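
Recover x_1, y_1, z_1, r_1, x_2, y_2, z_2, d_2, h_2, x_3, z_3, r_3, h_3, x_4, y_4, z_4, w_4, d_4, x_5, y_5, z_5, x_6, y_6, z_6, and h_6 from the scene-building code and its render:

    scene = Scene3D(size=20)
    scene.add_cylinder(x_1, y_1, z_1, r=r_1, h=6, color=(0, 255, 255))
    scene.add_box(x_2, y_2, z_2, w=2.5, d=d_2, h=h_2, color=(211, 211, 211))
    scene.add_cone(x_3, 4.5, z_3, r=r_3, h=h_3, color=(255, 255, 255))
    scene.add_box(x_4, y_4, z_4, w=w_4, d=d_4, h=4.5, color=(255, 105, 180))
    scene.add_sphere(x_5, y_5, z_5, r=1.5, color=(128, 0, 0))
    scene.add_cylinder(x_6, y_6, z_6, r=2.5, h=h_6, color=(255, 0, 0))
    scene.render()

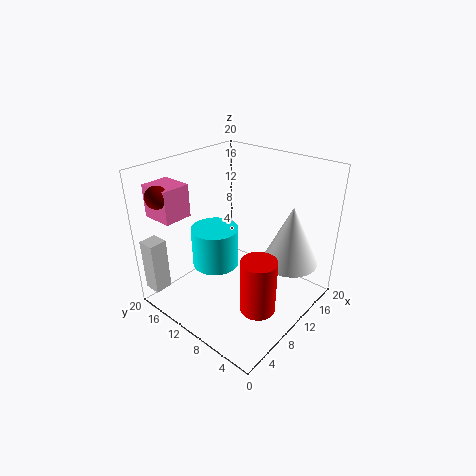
x_1 = 10
y_1 = 14.5
z_1 = 4
r_1 = 3.5
x_2 = 0.5
y_2 = 17
z_2 = 2.5
d_2 = 2.5
h_2 = 7.5
x_3 = 15
z_3 = 6
r_3 = 4
h_3 = 8.5
x_4 = 2.5
y_4 = 15.5
z_4 = 13
w_4 = 4
d_4 = 4.5
x_5 = 2.5
y_5 = 17
z_5 = 16.5
x_6 = 9
y_6 = 5.5
z_6 = 0.5
h_6 = 8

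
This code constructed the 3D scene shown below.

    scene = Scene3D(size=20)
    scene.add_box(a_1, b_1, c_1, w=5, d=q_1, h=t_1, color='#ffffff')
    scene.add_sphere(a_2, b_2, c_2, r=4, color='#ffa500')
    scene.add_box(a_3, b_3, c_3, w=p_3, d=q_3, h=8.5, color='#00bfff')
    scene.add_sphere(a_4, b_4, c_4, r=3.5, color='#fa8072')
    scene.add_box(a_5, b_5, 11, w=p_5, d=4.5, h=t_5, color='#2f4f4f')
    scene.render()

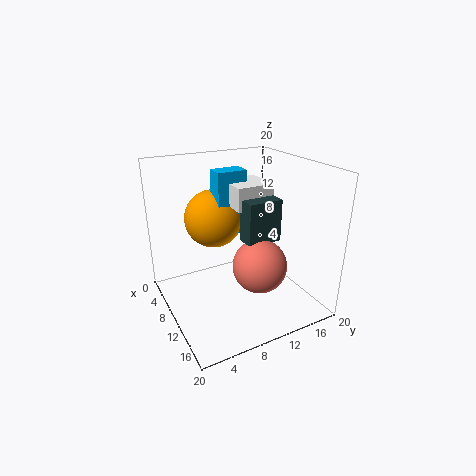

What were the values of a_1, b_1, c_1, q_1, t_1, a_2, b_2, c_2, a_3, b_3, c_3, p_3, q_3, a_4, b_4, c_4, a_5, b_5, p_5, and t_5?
a_1 = 8; b_1 = 8.5; c_1 = 15; q_1 = 5; t_1 = 3; a_2 = 7.5; b_2 = 7.5; c_2 = 12.5; a_3 = 8; b_3 = 7; c_3 = 11; p_3 = 2.5; q_3 = 4; a_4 = 15; b_4 = 10.5; c_4 = 8; a_5 = 12.5; b_5 = 9; p_5 = 2.5; t_5 = 5.5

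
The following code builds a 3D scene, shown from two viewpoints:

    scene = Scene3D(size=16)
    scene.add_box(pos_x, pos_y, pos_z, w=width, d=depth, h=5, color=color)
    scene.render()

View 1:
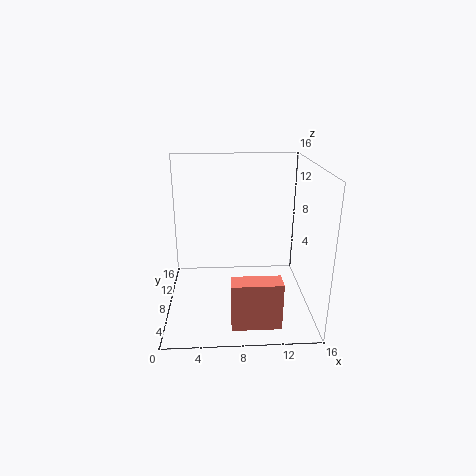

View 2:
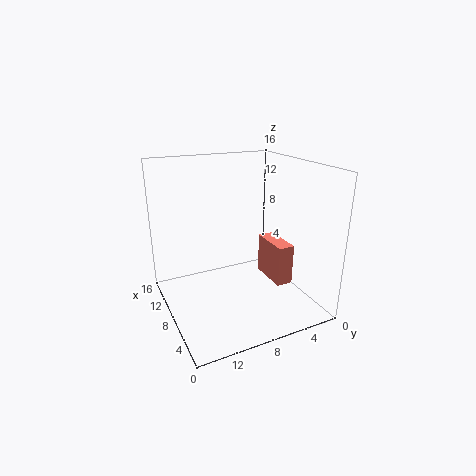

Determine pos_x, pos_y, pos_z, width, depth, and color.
pos_x = 7, pos_y = 1, pos_z = 1, width = 5, depth = 2, color = 'salmon'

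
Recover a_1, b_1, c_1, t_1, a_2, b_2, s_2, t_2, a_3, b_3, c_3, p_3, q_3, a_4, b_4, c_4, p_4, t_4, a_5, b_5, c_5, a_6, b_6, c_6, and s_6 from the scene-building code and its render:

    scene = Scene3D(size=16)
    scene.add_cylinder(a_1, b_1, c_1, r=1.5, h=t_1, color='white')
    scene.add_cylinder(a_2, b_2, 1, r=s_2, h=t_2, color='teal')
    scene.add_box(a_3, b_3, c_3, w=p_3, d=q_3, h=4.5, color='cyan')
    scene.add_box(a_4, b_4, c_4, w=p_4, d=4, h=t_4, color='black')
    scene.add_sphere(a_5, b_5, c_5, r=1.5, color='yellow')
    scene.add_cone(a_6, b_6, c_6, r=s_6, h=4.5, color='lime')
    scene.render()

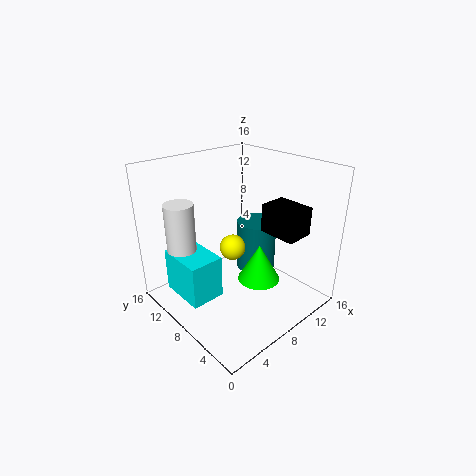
a_1 = 2; b_1 = 10; c_1 = 7; t_1 = 6; a_2 = 13.5; b_2 = 10.5; s_2 = 2.5; t_2 = 6.5; a_3 = 0.5; b_3 = 6; c_3 = 3.5; p_3 = 3.5; q_3 = 5; a_4 = 9; b_4 = 1.5; c_4 = 9.5; p_4 = 3; t_4 = 3; a_5 = 8.5; b_5 = 9.5; c_5 = 6; a_6 = 10.5; b_6 = 7; c_6 = 2; s_6 = 2.5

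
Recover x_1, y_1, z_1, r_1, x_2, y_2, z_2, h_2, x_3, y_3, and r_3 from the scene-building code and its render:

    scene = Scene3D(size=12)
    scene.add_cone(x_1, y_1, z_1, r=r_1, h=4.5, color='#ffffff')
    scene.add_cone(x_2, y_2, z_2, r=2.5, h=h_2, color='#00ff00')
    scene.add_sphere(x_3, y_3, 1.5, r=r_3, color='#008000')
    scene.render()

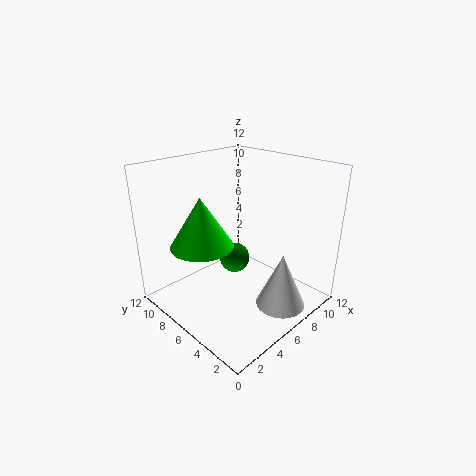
x_1 = 7
y_1 = 2
z_1 = 1
r_1 = 2
x_2 = 3
y_2 = 7
z_2 = 6
h_2 = 4
x_3 = 9
y_3 = 9.5
r_3 = 1.5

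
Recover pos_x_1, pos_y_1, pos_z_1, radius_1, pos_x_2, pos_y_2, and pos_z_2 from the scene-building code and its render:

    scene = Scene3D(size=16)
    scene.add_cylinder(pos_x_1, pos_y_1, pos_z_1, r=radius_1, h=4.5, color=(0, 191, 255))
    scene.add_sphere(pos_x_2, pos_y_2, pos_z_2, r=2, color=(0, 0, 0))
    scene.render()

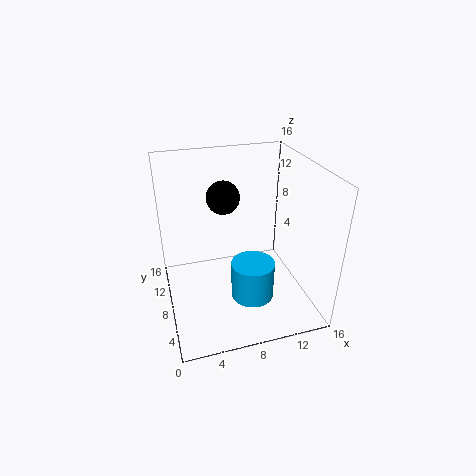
pos_x_1 = 9.5, pos_y_1 = 7, pos_z_1 = 0.5, radius_1 = 2.5, pos_x_2 = 7.5, pos_y_2 = 12.5, pos_z_2 = 11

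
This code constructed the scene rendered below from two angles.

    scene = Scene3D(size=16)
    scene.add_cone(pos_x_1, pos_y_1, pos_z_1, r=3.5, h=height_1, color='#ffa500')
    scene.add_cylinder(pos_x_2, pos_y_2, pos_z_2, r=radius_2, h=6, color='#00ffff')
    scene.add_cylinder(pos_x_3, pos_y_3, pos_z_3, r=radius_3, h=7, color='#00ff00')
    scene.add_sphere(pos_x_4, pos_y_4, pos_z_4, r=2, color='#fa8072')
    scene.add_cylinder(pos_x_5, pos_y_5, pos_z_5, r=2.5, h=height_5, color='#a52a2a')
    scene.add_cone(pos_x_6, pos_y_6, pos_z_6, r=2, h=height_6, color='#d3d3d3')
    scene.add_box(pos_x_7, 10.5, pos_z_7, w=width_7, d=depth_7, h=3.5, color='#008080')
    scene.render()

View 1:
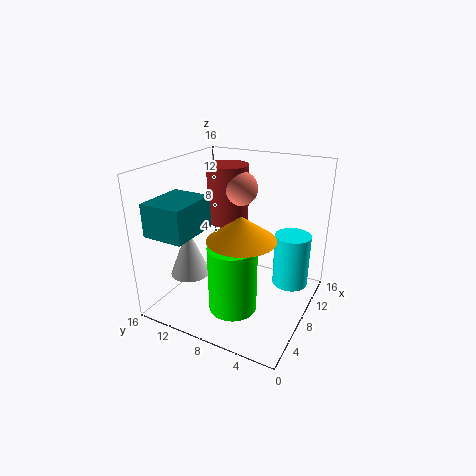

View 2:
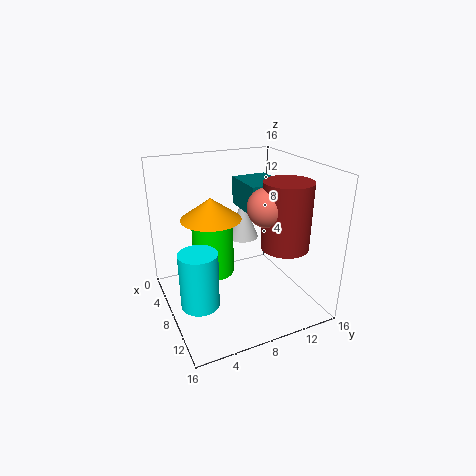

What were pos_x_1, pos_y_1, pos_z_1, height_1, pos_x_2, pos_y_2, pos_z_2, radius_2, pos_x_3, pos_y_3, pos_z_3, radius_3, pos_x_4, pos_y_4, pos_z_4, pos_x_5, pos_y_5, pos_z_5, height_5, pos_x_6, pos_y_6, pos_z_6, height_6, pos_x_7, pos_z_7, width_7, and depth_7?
pos_x_1 = 5
pos_y_1 = 6
pos_z_1 = 9.5
height_1 = 2.5
pos_x_2 = 10.5
pos_y_2 = 2.5
pos_z_2 = 2.5
radius_2 = 2
pos_x_3 = 4
pos_y_3 = 6.5
pos_z_3 = 2
radius_3 = 2.5
pos_x_4 = 11.5
pos_y_4 = 9.5
pos_z_4 = 12.5
pos_x_5 = 12
pos_y_5 = 11.5
pos_z_5 = 8
height_5 = 7
pos_x_6 = 3
pos_y_6 = 11
pos_z_6 = 5.5
height_6 = 5
pos_x_7 = 1
pos_z_7 = 9.5
width_7 = 5.5
depth_7 = 4.5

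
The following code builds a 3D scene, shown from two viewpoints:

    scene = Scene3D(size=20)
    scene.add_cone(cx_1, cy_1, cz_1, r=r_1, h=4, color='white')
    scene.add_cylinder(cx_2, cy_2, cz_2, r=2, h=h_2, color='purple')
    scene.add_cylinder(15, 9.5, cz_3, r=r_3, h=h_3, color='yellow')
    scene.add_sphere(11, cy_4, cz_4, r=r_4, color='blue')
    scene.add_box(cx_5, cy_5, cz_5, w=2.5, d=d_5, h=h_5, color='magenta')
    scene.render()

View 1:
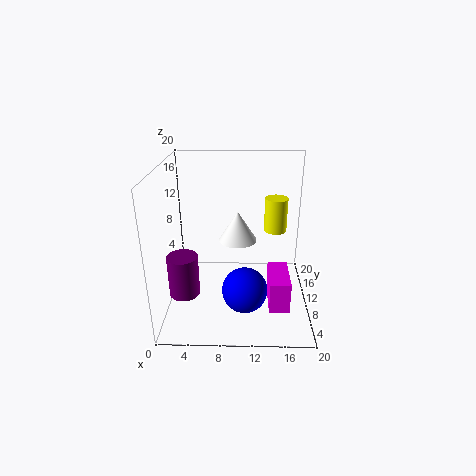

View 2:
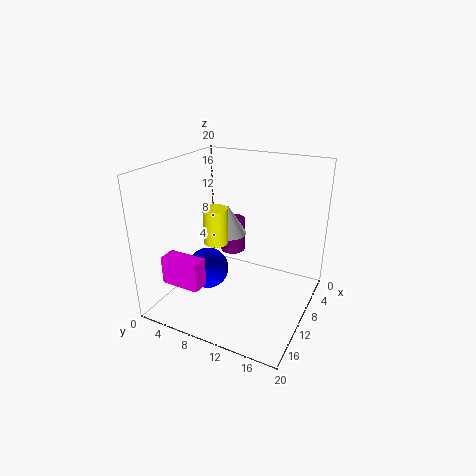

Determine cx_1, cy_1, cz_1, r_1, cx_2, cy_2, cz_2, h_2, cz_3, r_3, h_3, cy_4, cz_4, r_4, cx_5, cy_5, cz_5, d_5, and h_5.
cx_1 = 10, cy_1 = 8.5, cz_1 = 10.5, r_1 = 2.5, cx_2 = 3, cy_2 = 5.5, cz_2 = 4, h_2 = 5.5, cz_3 = 11.5, r_3 = 1.5, h_3 = 4.5, cy_4 = 5.5, cz_4 = 4.5, r_4 = 3, cx_5 = 14, cy_5 = 1.5, cz_5 = 4, d_5 = 5.5, h_5 = 4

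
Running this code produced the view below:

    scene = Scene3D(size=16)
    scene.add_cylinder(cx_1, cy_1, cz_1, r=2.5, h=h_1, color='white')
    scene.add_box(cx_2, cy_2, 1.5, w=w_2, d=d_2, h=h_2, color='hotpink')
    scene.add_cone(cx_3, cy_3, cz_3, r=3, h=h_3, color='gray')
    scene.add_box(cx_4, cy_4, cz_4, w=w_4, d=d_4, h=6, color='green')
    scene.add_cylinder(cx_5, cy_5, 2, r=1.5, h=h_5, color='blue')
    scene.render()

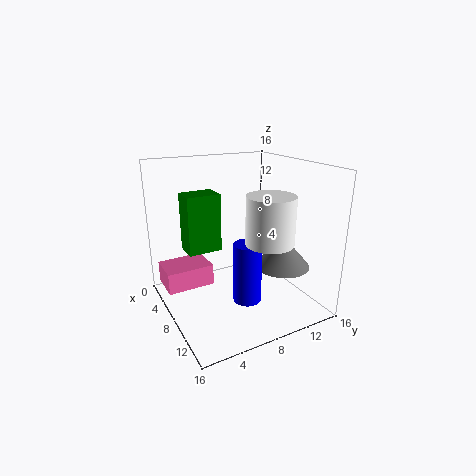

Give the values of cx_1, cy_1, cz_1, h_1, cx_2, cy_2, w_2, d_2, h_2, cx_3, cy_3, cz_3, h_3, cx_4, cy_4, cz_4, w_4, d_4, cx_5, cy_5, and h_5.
cx_1 = 12; cy_1 = 9.5; cz_1 = 8.5; h_1 = 5; cx_2 = 1.5; cy_2 = 0.5; w_2 = 4; d_2 = 5.5; h_2 = 2.5; cx_3 = 11; cy_3 = 12; cz_3 = 5; h_3 = 3.5; cx_4 = 6.5; cy_4 = 2; cz_4 = 7.5; w_4 = 2.5; d_4 = 3.5; cx_5 = 11; cy_5 = 7.5; h_5 = 6.5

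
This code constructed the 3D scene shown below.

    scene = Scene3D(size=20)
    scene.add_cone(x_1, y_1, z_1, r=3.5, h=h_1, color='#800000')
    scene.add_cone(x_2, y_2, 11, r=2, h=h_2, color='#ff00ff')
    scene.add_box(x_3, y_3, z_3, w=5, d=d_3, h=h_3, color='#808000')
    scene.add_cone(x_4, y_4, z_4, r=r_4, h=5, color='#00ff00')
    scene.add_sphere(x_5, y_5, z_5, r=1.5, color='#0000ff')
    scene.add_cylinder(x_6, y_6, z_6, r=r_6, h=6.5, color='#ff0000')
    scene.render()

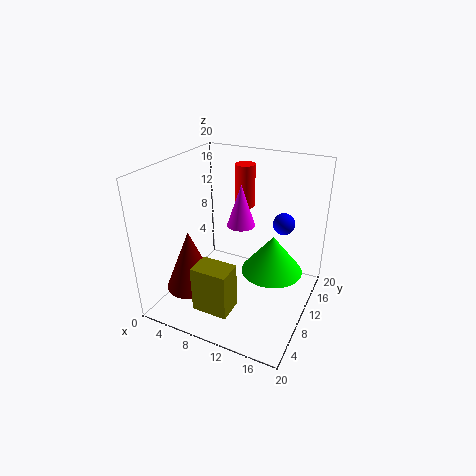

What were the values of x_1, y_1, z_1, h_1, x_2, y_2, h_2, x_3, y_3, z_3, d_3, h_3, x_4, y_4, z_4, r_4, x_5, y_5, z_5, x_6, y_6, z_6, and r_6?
x_1 = 4.5; y_1 = 6; z_1 = 3; h_1 = 8.5; x_2 = 9.5; y_2 = 12; h_2 = 6; x_3 = 6.5; y_3 = 3; z_3 = 1.5; d_3 = 3.5; h_3 = 6.5; x_4 = 15.5; y_4 = 9; z_4 = 7; r_4 = 4; x_5 = 15.5; y_5 = 13; z_5 = 12; x_6 = 8; y_6 = 16.5; z_6 = 12; r_6 = 1.5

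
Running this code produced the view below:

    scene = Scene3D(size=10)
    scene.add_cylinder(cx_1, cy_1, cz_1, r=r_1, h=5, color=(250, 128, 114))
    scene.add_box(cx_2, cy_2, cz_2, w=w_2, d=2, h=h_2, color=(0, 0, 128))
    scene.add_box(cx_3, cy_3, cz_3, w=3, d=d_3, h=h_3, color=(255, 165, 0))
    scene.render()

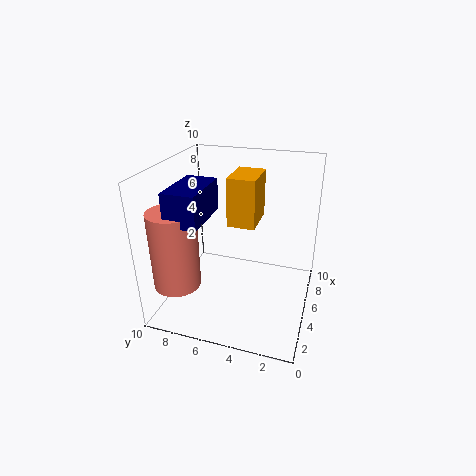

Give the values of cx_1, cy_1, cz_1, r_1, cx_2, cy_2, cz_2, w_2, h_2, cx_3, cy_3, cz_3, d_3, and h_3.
cx_1 = 1.5
cy_1 = 8
cz_1 = 3
r_1 = 1.5
cx_2 = 0.5
cy_2 = 6
cz_2 = 7.5
w_2 = 3.5
h_2 = 2
cx_3 = 5.5
cy_3 = 4
cz_3 = 5.5
d_3 = 2
h_3 = 3.5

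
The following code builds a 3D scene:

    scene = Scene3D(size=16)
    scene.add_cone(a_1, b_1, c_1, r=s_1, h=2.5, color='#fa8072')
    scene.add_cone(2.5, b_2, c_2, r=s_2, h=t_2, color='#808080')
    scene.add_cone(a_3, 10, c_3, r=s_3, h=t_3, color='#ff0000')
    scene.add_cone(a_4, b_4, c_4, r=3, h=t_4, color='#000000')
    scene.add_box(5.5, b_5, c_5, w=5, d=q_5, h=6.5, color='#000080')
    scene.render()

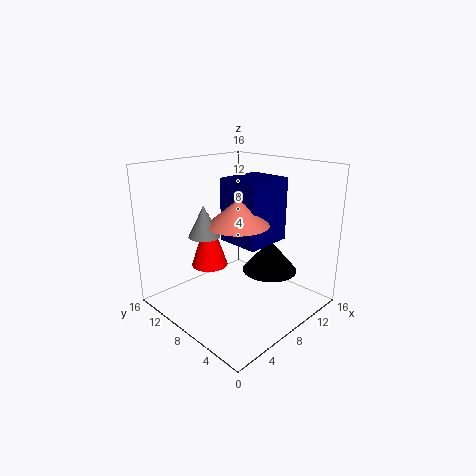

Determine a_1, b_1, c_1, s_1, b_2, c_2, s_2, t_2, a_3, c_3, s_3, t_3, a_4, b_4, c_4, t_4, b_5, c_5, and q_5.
a_1 = 5, b_1 = 5, c_1 = 11, s_1 = 3, b_2 = 7, c_2 = 10, s_2 = 1.5, t_2 = 3, a_3 = 5.5, c_3 = 5, s_3 = 2, t_3 = 6, a_4 = 10, b_4 = 5, c_4 = 4.5, t_4 = 3.5, b_5 = 3.5, c_5 = 8.5, q_5 = 4.5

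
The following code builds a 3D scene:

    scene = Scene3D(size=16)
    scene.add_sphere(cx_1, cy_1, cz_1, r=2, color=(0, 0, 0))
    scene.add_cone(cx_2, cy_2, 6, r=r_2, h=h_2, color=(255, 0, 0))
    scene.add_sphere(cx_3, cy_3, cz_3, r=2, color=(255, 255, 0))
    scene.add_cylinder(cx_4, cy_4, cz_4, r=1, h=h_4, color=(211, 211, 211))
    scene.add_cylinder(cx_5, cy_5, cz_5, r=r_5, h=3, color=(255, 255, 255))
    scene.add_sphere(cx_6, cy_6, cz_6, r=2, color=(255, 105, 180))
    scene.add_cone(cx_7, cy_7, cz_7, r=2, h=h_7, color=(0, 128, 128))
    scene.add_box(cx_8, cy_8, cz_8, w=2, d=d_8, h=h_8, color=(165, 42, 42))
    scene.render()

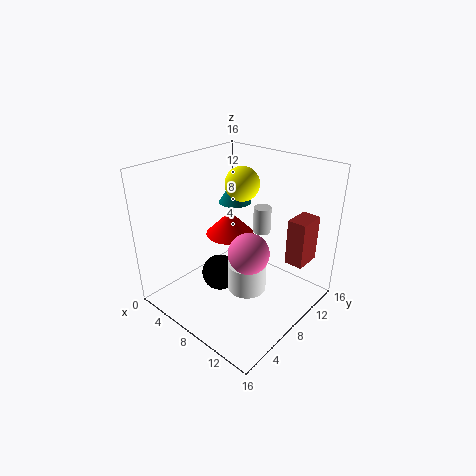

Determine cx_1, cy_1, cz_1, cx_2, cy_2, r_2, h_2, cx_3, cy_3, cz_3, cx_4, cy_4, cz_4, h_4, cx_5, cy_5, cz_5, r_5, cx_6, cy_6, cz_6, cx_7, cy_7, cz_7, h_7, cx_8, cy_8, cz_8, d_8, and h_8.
cx_1 = 7
cy_1 = 6
cz_1 = 4
cx_2 = 4
cy_2 = 11
r_2 = 3
h_2 = 3
cx_3 = 6
cy_3 = 11
cz_3 = 13
cx_4 = 9
cy_4 = 11
cz_4 = 8
h_4 = 3
cx_5 = 11
cy_5 = 6
cz_5 = 4
r_5 = 2
cx_6 = 12
cy_6 = 5
cz_6 = 9
cx_7 = 4
cy_7 = 12
cz_7 = 10
h_7 = 3
cx_8 = 13
cy_8 = 10
cz_8 = 6
d_8 = 3
h_8 = 5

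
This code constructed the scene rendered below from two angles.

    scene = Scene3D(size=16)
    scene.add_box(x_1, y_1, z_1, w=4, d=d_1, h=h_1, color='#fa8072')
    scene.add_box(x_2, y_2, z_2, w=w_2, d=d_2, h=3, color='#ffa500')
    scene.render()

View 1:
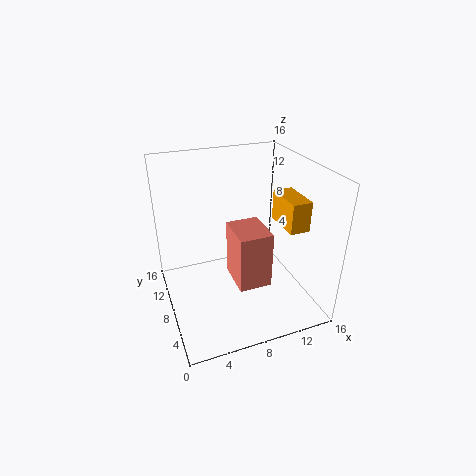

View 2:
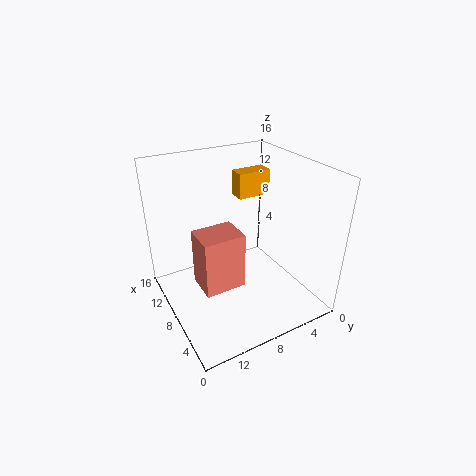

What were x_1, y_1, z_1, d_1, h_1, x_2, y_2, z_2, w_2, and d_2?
x_1 = 8
y_1 = 7
z_1 = 1
d_1 = 5
h_1 = 7
x_2 = 11
y_2 = 2
z_2 = 11
w_2 = 2
d_2 = 4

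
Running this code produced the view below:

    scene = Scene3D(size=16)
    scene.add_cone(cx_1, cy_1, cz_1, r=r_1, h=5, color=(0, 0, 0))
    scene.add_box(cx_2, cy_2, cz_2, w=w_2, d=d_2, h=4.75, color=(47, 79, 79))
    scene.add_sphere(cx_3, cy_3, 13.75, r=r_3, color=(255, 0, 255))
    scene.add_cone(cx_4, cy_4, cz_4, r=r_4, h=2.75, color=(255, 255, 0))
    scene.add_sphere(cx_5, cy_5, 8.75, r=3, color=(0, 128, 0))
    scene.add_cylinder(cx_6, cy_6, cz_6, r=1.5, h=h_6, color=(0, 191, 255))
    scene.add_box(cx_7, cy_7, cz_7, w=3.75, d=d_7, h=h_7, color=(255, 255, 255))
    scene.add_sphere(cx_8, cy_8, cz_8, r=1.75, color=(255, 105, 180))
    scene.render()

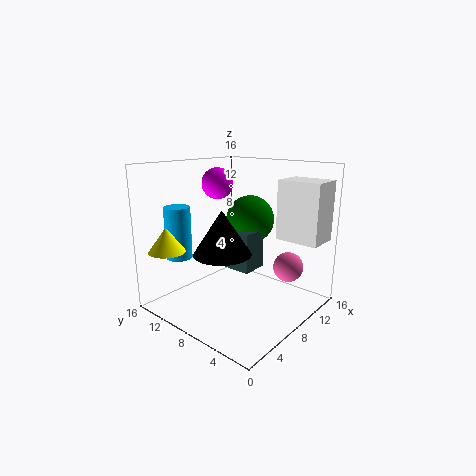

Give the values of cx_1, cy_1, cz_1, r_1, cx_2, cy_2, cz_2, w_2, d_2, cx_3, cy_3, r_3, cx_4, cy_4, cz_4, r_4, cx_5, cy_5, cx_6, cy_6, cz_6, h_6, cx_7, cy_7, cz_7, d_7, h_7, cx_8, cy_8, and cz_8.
cx_1 = 6.5, cy_1 = 9, cz_1 = 6.25, r_1 = 3.25, cx_2 = 9.25, cy_2 = 7.75, cz_2 = 3.25, w_2 = 3.25, d_2 = 5.25, cx_3 = 8, cy_3 = 11, r_3 = 1.75, cx_4 = 2.25, cy_4 = 13.25, cz_4 = 6.75, r_4 = 2, cx_5 = 13, cy_5 = 10.25, cx_6 = 4.5, cy_6 = 14, cz_6 = 5.25, h_6 = 6, cx_7 = 11.75, cy_7 = 0.5, cz_7 = 7.5, d_7 = 5, h_7 = 6.75, cx_8 = 12.75, cy_8 = 4.25, cz_8 = 4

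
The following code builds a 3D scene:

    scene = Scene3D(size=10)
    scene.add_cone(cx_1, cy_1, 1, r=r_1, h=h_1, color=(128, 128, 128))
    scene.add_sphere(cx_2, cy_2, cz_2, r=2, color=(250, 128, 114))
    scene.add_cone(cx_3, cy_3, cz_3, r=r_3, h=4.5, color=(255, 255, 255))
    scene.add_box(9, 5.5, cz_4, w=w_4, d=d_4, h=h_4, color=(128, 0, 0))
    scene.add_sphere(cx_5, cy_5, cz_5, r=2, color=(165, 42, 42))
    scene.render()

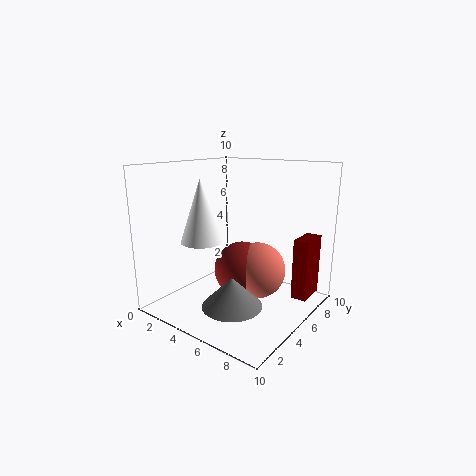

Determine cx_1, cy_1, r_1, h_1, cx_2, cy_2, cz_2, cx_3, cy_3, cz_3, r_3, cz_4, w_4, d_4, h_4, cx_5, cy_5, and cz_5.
cx_1 = 6
cy_1 = 3
r_1 = 2
h_1 = 2
cx_2 = 6
cy_2 = 6
cz_2 = 2.5
cx_3 = 2.5
cy_3 = 4
cz_3 = 4.5
r_3 = 1.5
cz_4 = 1.5
w_4 = 1
d_4 = 2
h_4 = 4
cx_5 = 5
cy_5 = 5.5
cz_5 = 2.5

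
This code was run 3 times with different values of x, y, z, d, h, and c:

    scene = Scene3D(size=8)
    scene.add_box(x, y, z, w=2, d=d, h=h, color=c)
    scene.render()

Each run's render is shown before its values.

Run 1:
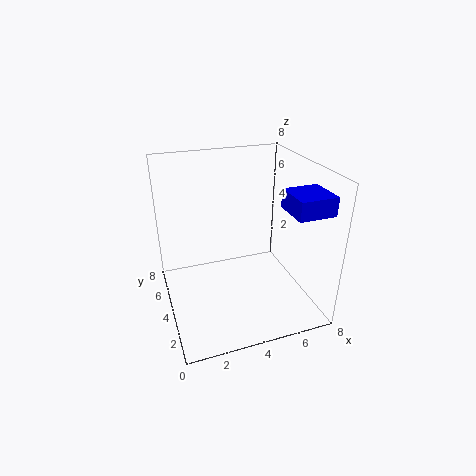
x = 6; y = 1; z = 6; d = 2; h = 1; c = 'blue'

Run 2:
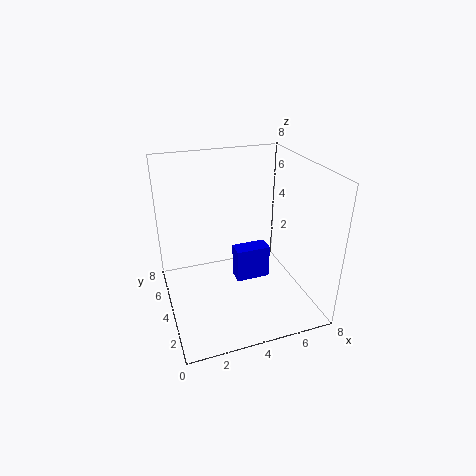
x = 4; y = 4; z = 1; d = 1; h = 2; c = 'blue'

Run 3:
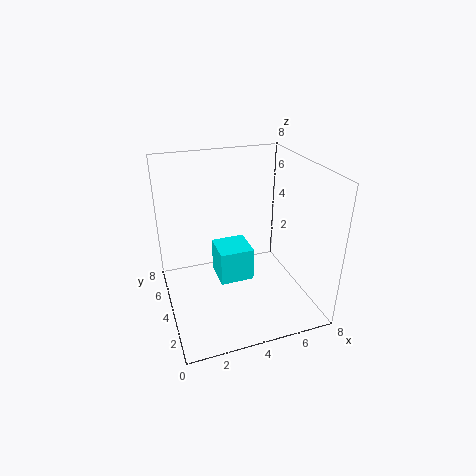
x = 3; y = 4; z = 1; d = 2; h = 2; c = 'cyan'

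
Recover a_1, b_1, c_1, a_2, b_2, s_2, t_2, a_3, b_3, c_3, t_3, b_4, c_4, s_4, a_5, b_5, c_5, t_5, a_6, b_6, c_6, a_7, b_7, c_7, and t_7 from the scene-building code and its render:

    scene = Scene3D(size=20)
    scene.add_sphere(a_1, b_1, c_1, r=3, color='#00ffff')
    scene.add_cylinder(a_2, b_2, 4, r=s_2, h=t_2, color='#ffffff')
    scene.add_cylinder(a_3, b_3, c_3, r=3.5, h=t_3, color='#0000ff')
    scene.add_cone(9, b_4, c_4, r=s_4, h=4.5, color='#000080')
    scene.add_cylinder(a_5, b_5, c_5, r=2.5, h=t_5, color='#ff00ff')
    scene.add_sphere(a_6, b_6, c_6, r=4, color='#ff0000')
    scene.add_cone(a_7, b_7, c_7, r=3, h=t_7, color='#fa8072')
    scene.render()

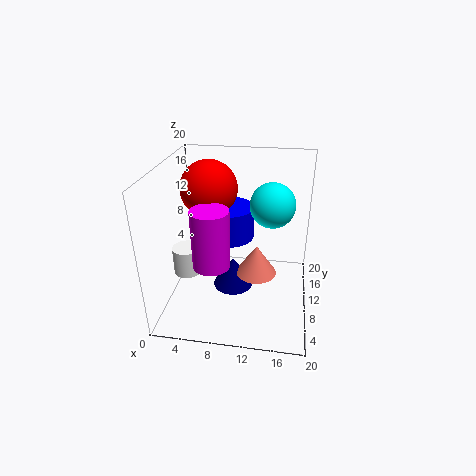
a_1 = 14.5
b_1 = 10.5
c_1 = 15
a_2 = 2.5
b_2 = 9.5
s_2 = 2
t_2 = 4
a_3 = 8.5
b_3 = 11.5
c_3 = 9.5
t_3 = 4.5
b_4 = 11.5
c_4 = 1
s_4 = 3
a_5 = 7
b_5 = 6.5
c_5 = 7.5
t_5 = 8
a_6 = 5.5
b_6 = 12.5
c_6 = 16
a_7 = 12.5
b_7 = 11.5
c_7 = 3.5
t_7 = 4.5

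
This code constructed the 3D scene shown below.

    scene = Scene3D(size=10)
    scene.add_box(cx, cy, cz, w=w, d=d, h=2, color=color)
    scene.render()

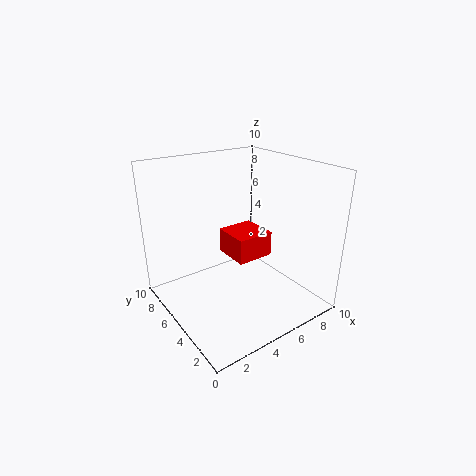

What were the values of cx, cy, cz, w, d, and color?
cx = 6
cy = 6
cz = 2
w = 3
d = 3
color = 'red'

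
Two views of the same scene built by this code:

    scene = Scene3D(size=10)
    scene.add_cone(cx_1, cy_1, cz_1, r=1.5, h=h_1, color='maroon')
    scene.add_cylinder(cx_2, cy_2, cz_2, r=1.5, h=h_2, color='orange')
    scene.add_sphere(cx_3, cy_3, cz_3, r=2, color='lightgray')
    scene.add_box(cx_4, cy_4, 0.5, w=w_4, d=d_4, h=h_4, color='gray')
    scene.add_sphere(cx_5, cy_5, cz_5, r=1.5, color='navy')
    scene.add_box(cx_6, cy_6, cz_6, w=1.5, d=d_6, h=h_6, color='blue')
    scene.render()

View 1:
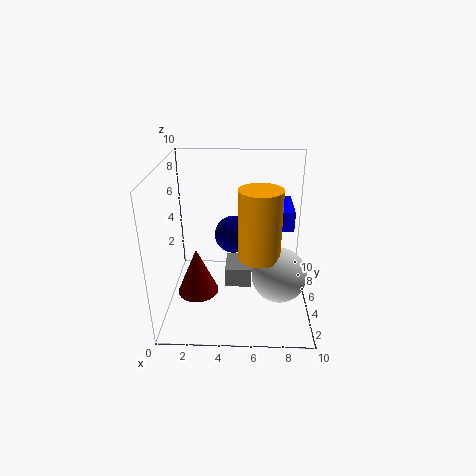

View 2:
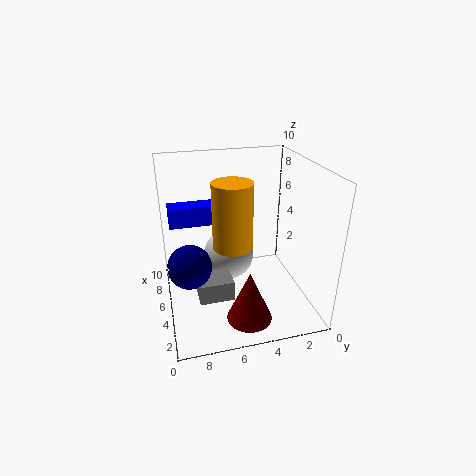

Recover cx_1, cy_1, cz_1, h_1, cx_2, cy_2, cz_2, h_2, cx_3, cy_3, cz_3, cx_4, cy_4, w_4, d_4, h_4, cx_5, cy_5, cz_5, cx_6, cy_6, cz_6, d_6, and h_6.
cx_1 = 2; cy_1 = 5; cz_1 = 0.5; h_1 = 3.5; cx_2 = 6.5; cy_2 = 5; cz_2 = 3.5; h_2 = 5; cx_3 = 8; cy_3 = 5; cz_3 = 2; cx_4 = 4; cy_4 = 5.5; w_4 = 2; d_4 = 2.5; h_4 = 1.5; cx_5 = 4.5; cy_5 = 8.5; cz_5 = 3.5; cx_6 = 7.5; cy_6 = 6; cz_6 = 5; d_6 = 3.5; h_6 = 1.5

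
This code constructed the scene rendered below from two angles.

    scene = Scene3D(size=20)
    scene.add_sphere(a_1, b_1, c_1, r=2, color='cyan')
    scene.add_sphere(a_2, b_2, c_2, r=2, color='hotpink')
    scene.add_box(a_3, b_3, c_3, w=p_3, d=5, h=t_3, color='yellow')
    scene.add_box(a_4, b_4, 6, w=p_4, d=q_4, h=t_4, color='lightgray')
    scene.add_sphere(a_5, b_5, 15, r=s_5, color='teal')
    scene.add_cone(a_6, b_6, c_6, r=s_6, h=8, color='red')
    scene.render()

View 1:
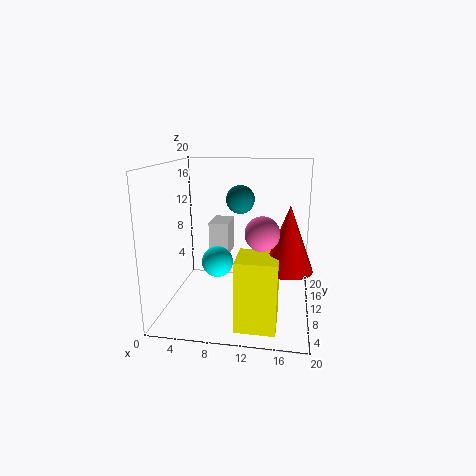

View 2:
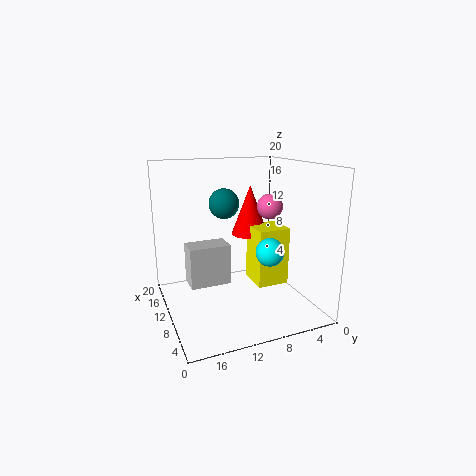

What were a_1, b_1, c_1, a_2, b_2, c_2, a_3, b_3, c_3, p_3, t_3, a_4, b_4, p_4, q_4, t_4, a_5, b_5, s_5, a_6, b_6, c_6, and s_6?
a_1 = 8; b_1 = 6; c_1 = 8; a_2 = 14; b_2 = 3; c_2 = 13; a_3 = 11; b_3 = 1; c_3 = 1; p_3 = 5; t_3 = 9; a_4 = 5; b_4 = 13; p_4 = 3; q_4 = 5; t_4 = 5; a_5 = 10; b_5 = 12; s_5 = 2; a_6 = 17; b_6 = 5; c_6 = 8; s_6 = 3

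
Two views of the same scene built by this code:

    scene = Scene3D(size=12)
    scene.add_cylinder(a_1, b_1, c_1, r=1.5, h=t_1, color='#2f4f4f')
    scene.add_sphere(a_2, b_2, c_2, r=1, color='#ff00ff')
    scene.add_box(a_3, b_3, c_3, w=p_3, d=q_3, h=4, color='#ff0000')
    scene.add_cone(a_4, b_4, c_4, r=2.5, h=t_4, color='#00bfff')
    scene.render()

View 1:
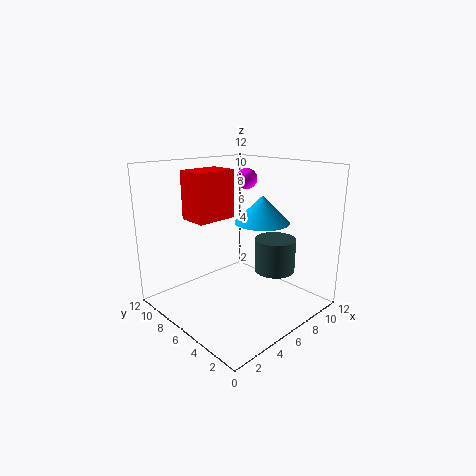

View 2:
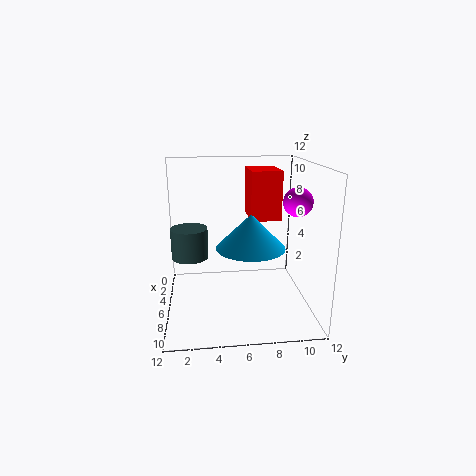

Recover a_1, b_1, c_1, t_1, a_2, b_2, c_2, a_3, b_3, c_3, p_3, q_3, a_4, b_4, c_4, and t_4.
a_1 = 6; b_1 = 2; c_1 = 4.5; t_1 = 2.5; a_2 = 10.5; b_2 = 9.5; c_2 = 10; a_3 = 3; b_3 = 7; c_3 = 7.5; p_3 = 3.5; q_3 = 2.5; a_4 = 9.5; b_4 = 6.5; c_4 = 6.5; t_4 = 2.5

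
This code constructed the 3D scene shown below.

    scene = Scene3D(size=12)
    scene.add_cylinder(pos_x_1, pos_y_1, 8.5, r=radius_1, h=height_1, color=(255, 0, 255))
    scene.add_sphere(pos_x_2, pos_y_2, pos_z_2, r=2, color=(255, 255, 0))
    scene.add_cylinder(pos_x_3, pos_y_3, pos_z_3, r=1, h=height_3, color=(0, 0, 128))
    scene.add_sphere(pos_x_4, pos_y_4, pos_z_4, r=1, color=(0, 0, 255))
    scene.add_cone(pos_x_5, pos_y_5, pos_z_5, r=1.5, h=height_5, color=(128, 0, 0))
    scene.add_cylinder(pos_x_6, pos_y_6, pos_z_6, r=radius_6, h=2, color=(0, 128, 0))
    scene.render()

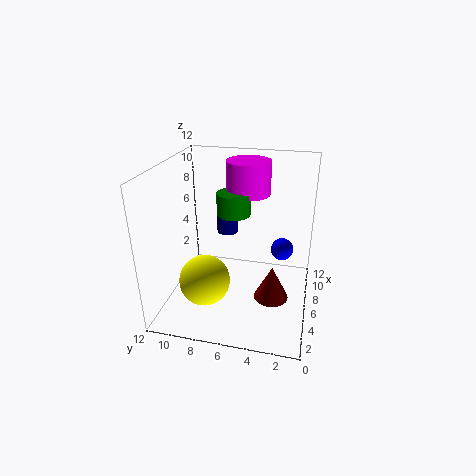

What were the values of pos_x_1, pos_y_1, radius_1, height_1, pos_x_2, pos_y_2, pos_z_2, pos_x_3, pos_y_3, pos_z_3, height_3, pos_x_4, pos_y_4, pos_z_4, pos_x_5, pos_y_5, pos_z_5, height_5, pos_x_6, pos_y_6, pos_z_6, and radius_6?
pos_x_1 = 10
pos_y_1 = 6
radius_1 = 2
height_1 = 3
pos_x_2 = 3
pos_y_2 = 8
pos_z_2 = 3.5
pos_x_3 = 10
pos_y_3 = 8
pos_z_3 = 4.5
height_3 = 2.5
pos_x_4 = 8.5
pos_y_4 = 2.5
pos_z_4 = 4
pos_x_5 = 6
pos_y_5 = 3
pos_z_5 = 0.5
height_5 = 3
pos_x_6 = 8.5
pos_y_6 = 7
pos_z_6 = 7
radius_6 = 1.5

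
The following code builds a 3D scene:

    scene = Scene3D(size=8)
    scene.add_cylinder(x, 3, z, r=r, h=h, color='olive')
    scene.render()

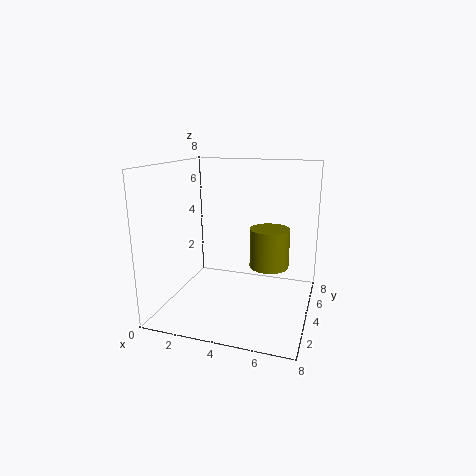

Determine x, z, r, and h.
x = 6; z = 3; r = 1; h = 2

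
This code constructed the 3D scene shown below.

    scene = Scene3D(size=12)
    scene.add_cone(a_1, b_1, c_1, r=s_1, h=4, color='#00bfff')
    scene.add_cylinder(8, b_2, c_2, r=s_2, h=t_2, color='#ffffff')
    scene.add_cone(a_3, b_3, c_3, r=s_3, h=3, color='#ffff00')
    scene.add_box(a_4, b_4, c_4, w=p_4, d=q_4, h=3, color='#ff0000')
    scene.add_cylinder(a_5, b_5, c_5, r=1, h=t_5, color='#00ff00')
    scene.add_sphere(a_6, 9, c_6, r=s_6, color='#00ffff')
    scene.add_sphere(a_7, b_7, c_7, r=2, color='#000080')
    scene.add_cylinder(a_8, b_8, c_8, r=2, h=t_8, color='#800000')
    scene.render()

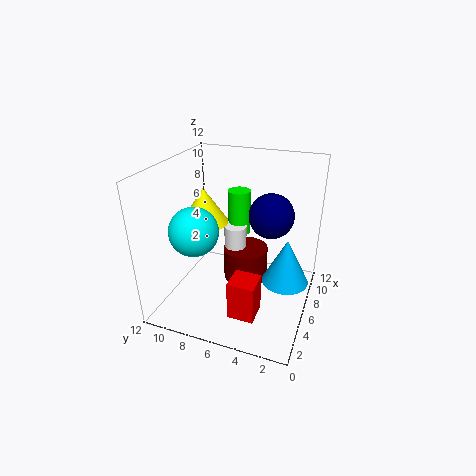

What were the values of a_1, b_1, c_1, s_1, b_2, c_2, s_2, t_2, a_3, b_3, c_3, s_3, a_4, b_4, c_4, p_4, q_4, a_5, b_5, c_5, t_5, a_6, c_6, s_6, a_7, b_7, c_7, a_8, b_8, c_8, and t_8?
a_1 = 7, b_1 = 2, c_1 = 2, s_1 = 2, b_2 = 7, c_2 = 2, s_2 = 1, t_2 = 4, a_3 = 6, b_3 = 9, c_3 = 7, s_3 = 2, a_4 = 1, b_4 = 3, c_4 = 2, p_4 = 2, q_4 = 2, a_5 = 9, b_5 = 7, c_5 = 5, t_5 = 4, a_6 = 4, c_6 = 7, s_6 = 2, a_7 = 9, b_7 = 4, c_7 = 7, a_8 = 8, b_8 = 6, c_8 = 1, t_8 = 3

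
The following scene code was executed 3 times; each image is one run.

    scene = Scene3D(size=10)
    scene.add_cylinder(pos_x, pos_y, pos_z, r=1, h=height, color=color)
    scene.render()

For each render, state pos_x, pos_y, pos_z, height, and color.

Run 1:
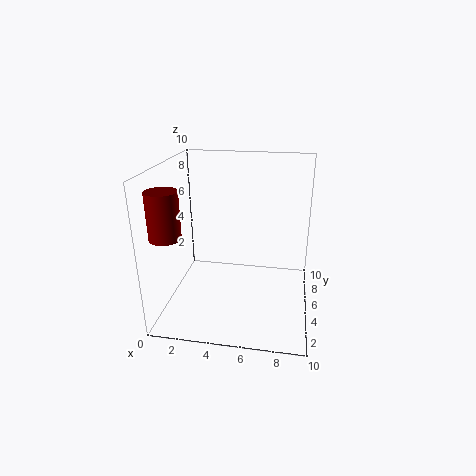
pos_x = 1, pos_y = 2, pos_z = 6, height = 3, color = 'maroon'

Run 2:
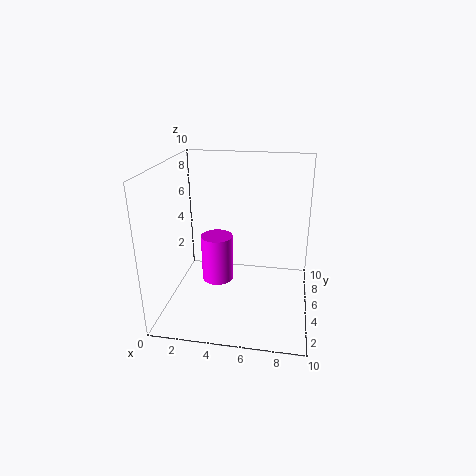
pos_x = 4, pos_y = 3, pos_z = 3, height = 3, color = 'magenta'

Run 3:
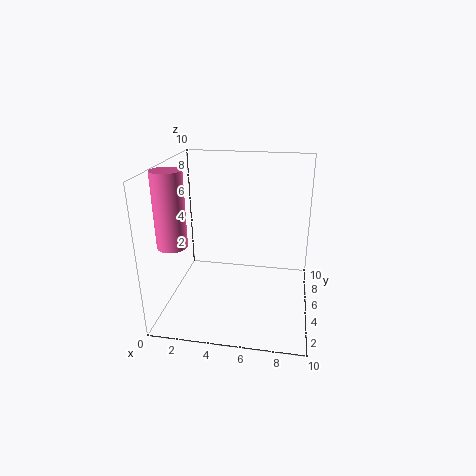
pos_x = 1, pos_y = 3, pos_z = 5, height = 5, color = 'hotpink'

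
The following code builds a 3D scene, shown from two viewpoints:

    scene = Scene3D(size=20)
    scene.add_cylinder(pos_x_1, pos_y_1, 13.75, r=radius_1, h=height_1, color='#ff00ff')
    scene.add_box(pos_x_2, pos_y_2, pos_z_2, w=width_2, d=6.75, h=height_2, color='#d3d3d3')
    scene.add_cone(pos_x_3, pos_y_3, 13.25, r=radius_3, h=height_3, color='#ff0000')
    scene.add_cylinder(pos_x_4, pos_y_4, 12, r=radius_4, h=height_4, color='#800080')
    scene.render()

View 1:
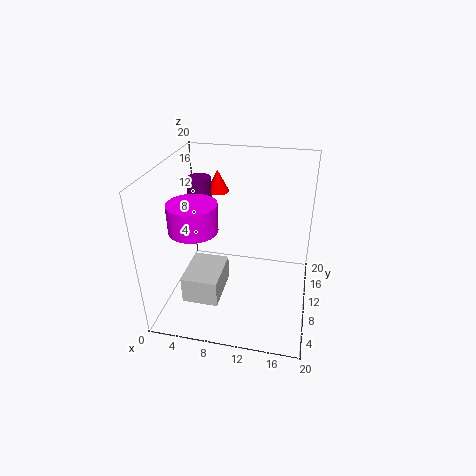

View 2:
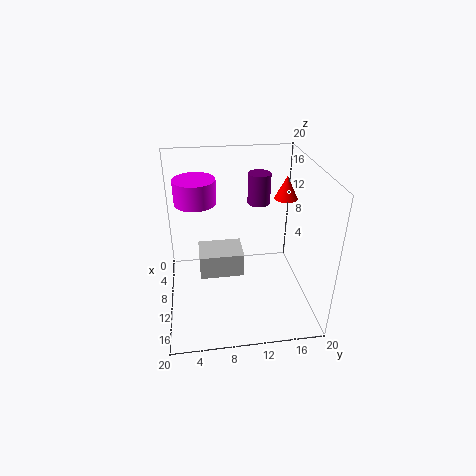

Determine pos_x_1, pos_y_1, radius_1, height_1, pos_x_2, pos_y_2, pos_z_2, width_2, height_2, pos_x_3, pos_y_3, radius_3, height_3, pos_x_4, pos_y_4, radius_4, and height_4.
pos_x_1 = 5.75; pos_y_1 = 4.5; radius_1 = 3; height_1 = 3.5; pos_x_2 = 3.25; pos_y_2 = 4.5; pos_z_2 = 2; width_2 = 5; height_2 = 3.75; pos_x_3 = 5; pos_y_3 = 18; radius_3 = 1.75; height_3 = 3.5; pos_x_4 = 3.25; pos_y_4 = 14.25; radius_4 = 1.75; height_4 = 4.75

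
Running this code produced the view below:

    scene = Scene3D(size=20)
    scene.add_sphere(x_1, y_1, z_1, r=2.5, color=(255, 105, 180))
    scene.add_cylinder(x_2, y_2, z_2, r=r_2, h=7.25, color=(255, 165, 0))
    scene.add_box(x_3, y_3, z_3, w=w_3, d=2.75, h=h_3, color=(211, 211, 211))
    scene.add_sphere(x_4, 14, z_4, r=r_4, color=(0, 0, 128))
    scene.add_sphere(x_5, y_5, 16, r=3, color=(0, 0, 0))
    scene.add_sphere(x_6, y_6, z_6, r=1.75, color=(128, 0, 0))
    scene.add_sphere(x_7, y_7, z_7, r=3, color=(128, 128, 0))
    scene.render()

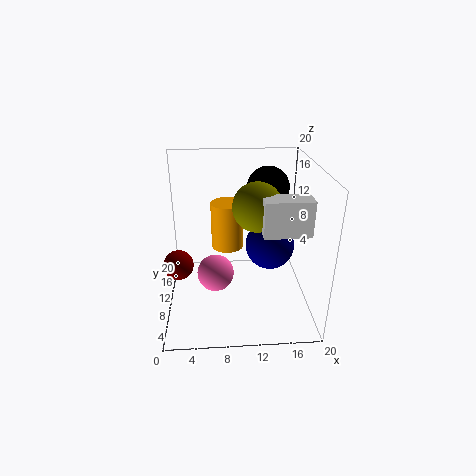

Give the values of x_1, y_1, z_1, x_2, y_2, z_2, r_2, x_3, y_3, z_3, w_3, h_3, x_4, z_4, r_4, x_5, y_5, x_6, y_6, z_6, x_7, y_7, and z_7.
x_1 = 6.75, y_1 = 8, z_1 = 5.75, x_2 = 8.75, y_2 = 15.75, z_2 = 5.75, r_2 = 2.5, x_3 = 12.25, y_3 = 1.75, z_3 = 14, w_3 = 5.5, h_3 = 4.25, x_4 = 15.25, z_4 = 6.5, r_4 = 3.75, x_5 = 14.5, y_5 = 13.5, x_6 = 2.5, y_6 = 3.25, z_6 = 10.25, x_7 = 12, y_7 = 5.75, z_7 = 16.25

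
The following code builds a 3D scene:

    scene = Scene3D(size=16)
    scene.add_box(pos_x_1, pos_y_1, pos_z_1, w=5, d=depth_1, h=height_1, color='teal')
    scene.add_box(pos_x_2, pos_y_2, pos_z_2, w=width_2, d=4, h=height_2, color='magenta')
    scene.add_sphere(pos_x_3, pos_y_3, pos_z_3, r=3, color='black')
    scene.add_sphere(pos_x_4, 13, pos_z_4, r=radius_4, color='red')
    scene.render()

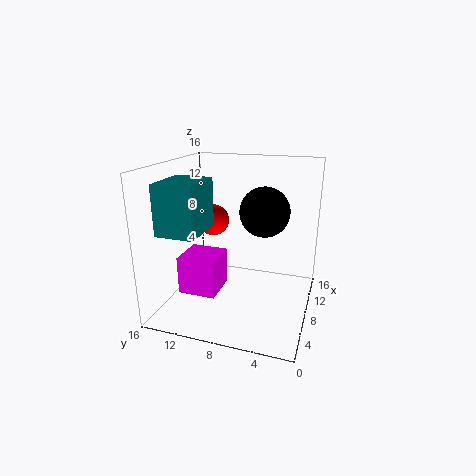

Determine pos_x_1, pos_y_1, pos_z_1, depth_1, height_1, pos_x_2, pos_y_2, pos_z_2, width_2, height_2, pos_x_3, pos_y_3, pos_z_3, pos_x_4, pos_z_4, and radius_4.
pos_x_1 = 1, pos_y_1 = 10, pos_z_1 = 10, depth_1 = 4, height_1 = 5, pos_x_2 = 3, pos_y_2 = 9, pos_z_2 = 3, width_2 = 4, height_2 = 4, pos_x_3 = 12, pos_y_3 = 6, pos_z_3 = 10, pos_x_4 = 13, pos_z_4 = 8, radius_4 = 2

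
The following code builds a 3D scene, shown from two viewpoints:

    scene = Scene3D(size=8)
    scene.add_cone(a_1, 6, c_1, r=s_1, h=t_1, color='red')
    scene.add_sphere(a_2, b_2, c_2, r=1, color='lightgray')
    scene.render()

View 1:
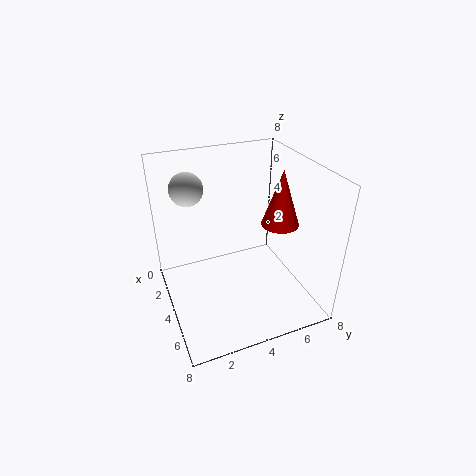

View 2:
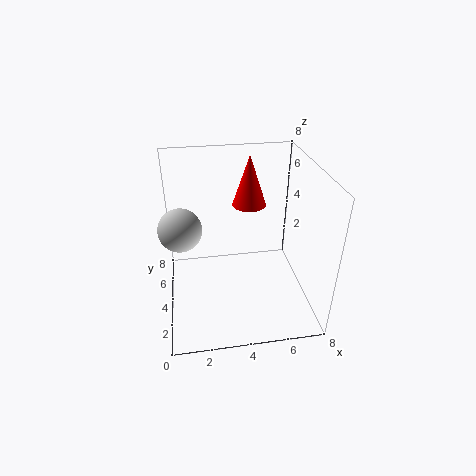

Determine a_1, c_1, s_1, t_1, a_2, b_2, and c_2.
a_1 = 5, c_1 = 5, s_1 = 1, t_1 = 3, a_2 = 1, b_2 = 2, c_2 = 6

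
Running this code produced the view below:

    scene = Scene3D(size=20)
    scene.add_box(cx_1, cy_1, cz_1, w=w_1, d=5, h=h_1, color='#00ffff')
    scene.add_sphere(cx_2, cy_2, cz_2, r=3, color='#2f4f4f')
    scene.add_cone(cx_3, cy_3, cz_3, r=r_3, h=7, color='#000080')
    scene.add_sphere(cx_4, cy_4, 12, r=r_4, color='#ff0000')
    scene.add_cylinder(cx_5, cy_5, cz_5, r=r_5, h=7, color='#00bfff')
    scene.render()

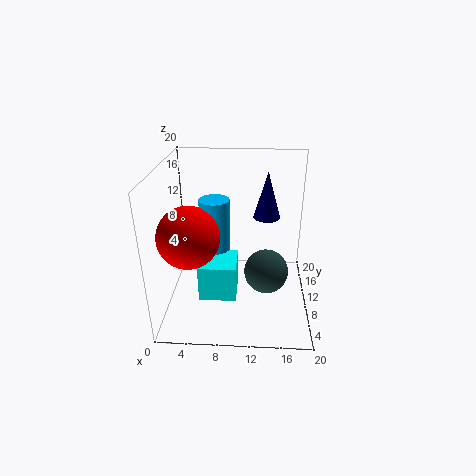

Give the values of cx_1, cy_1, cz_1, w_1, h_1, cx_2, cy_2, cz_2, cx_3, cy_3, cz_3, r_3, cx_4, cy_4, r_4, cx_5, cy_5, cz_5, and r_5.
cx_1 = 5, cy_1 = 5, cz_1 = 3, w_1 = 5, h_1 = 5, cx_2 = 14, cy_2 = 8, cz_2 = 6, cx_3 = 14, cy_3 = 15, cz_3 = 11, r_3 = 2, cx_4 = 4, cy_4 = 6, r_4 = 4, cx_5 = 7, cy_5 = 9, cz_5 = 9, r_5 = 2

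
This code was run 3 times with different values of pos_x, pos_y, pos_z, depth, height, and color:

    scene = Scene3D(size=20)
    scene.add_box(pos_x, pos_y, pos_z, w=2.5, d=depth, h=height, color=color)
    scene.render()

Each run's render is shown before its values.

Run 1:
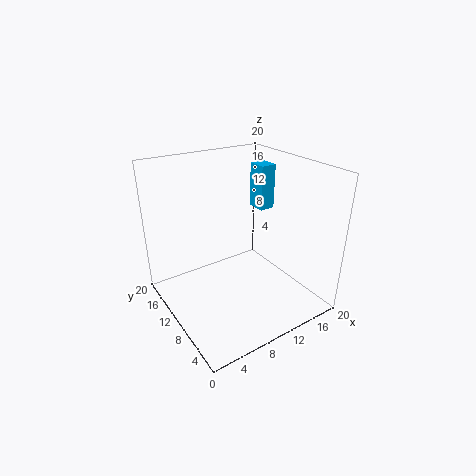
pos_x = 17
pos_y = 14
pos_z = 11
depth = 3
height = 7
color = 'deepskyblue'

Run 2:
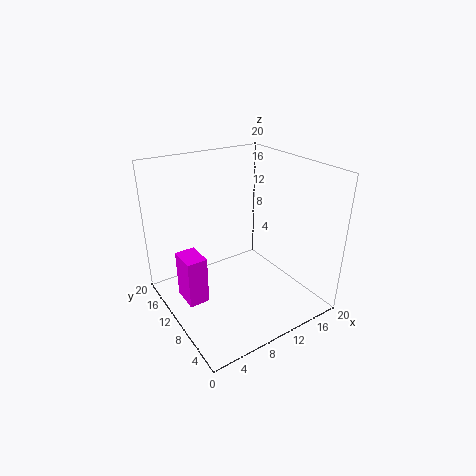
pos_x = 0.5
pos_y = 6
pos_z = 5
depth = 3.5
height = 6
color = 'magenta'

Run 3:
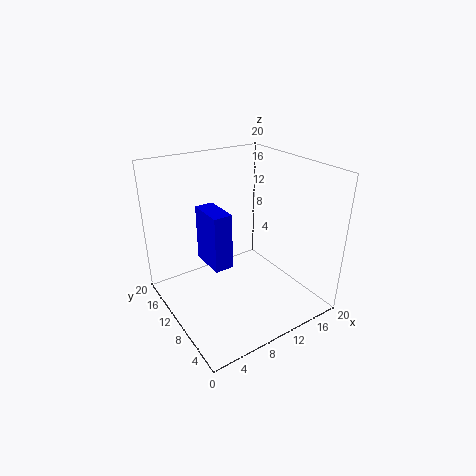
pos_x = 5
pos_y = 7.5
pos_z = 7.5
depth = 5
height = 7.5
color = 'blue'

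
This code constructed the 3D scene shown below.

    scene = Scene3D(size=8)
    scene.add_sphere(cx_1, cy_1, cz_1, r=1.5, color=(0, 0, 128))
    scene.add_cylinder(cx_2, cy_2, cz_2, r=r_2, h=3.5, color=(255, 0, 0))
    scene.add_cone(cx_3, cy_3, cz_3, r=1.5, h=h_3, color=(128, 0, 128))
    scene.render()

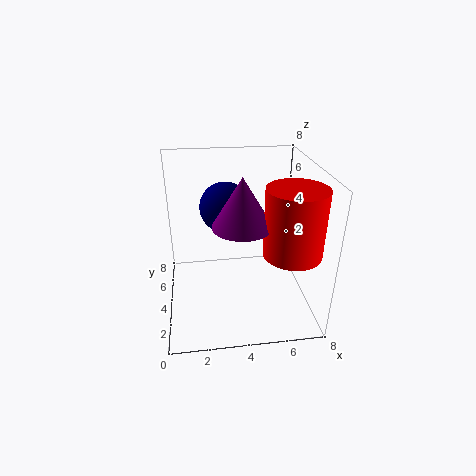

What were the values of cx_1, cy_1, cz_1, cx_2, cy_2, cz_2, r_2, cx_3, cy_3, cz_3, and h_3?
cx_1 = 3.5; cy_1 = 6; cz_1 = 5; cx_2 = 6.5; cy_2 = 2; cz_2 = 4; r_2 = 1.5; cx_3 = 4; cy_3 = 2.5; cz_3 = 5.5; h_3 = 2.5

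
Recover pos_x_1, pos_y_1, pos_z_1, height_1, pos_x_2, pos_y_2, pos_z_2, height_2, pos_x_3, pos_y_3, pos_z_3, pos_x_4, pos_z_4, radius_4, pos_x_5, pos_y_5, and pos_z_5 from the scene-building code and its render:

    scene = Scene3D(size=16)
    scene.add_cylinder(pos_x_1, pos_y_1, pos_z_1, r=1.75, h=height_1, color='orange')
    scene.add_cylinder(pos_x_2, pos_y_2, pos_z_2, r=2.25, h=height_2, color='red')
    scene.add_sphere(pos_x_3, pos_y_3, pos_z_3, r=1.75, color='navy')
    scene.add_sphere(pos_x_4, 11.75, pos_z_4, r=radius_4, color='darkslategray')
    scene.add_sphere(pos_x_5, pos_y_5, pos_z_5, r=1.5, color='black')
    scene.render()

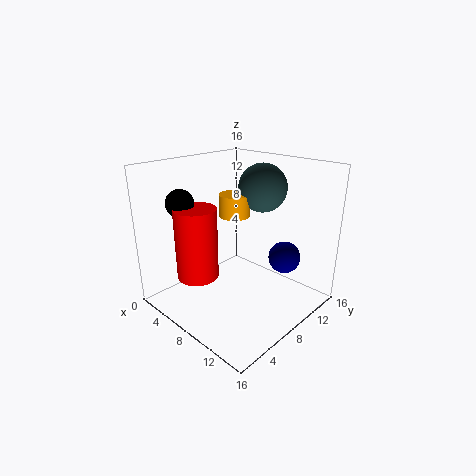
pos_x_1 = 6.5
pos_y_1 = 9
pos_z_1 = 10
height_1 = 2.5
pos_x_2 = 6
pos_y_2 = 3.75
pos_z_2 = 4.25
height_2 = 7.75
pos_x_3 = 12.25
pos_y_3 = 11
pos_z_3 = 6
pos_x_4 = 8.25
pos_z_4 = 13
radius_4 = 2.75
pos_x_5 = 4.25
pos_y_5 = 3.25
pos_z_5 = 12.25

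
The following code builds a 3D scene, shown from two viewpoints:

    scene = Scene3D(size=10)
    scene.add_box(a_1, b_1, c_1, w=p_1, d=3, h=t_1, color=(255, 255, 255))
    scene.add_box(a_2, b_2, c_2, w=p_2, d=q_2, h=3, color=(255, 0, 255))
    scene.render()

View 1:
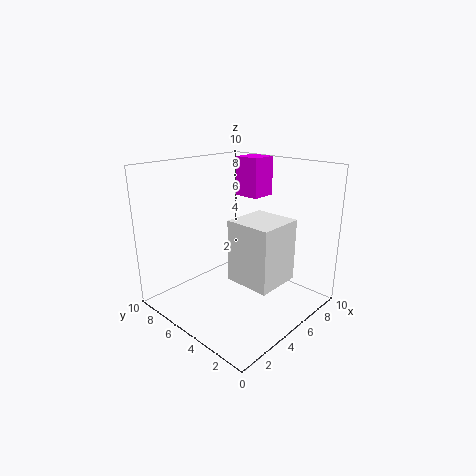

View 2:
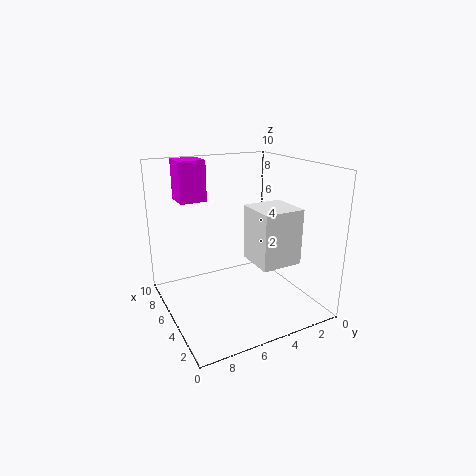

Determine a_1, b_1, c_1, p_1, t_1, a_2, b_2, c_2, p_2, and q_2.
a_1 = 3, b_1 = 1, c_1 = 3, p_1 = 3, t_1 = 4, a_2 = 8, b_2 = 6, c_2 = 7, p_2 = 2, q_2 = 2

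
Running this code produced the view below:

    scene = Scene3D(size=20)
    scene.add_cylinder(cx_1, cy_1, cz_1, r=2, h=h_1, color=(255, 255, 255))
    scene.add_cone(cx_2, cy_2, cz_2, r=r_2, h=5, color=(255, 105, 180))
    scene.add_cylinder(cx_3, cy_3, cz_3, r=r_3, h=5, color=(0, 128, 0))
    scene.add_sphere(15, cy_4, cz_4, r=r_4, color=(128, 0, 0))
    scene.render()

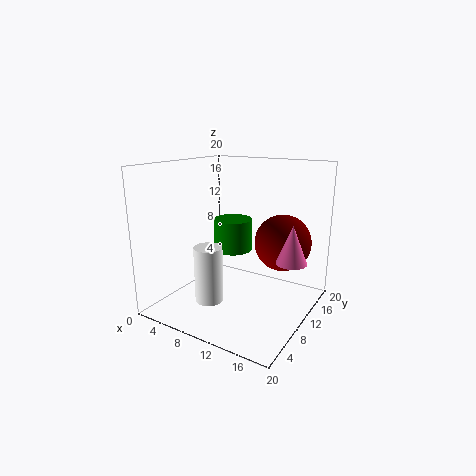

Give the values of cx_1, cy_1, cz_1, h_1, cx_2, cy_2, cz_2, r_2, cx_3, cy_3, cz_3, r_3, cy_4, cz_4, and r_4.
cx_1 = 7; cy_1 = 7; cz_1 = 1; h_1 = 8; cx_2 = 18; cy_2 = 10; cz_2 = 8; r_2 = 2; cx_3 = 6; cy_3 = 15; cz_3 = 6; r_3 = 3; cy_4 = 14; cz_4 = 9; r_4 = 4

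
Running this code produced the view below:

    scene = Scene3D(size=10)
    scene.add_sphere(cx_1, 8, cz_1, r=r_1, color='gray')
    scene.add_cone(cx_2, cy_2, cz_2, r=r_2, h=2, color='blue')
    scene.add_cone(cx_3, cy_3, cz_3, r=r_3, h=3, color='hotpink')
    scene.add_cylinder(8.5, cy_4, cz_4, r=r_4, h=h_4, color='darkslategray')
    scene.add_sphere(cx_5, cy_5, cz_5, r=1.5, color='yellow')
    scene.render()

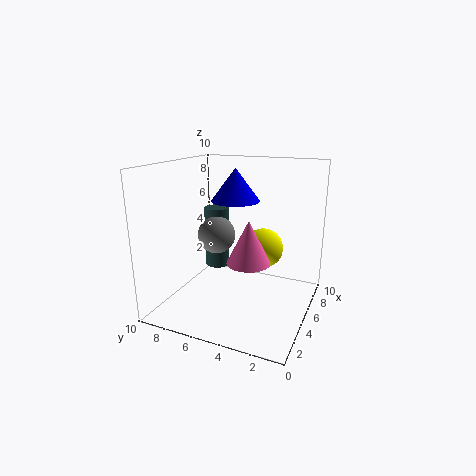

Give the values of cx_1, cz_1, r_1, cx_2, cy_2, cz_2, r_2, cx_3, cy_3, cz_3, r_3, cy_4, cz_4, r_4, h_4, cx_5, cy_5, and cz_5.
cx_1 = 7.5, cz_1 = 4, r_1 = 1.5, cx_2 = 3.5, cy_2 = 4.5, cz_2 = 8, r_2 = 1.5, cx_3 = 4.5, cy_3 = 4, cz_3 = 3.5, r_3 = 1.5, cy_4 = 8.5, cz_4 = 1, r_4 = 1, h_4 = 5, cx_5 = 7.5, cy_5 = 4, cz_5 = 3.5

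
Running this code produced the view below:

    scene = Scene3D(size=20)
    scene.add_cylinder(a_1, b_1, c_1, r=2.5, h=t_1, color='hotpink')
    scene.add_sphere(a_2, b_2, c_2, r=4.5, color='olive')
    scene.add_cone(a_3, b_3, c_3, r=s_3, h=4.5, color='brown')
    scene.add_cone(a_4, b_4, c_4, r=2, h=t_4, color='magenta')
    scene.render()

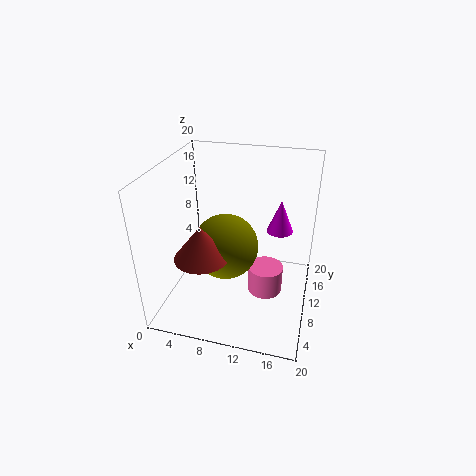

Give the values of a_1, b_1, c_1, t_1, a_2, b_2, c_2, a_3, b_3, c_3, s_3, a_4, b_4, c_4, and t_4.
a_1 = 14
b_1 = 10.5
c_1 = 1.5
t_1 = 4
a_2 = 8.5
b_2 = 9
c_2 = 9
a_3 = 6.5
b_3 = 5
c_3 = 9.5
s_3 = 3.5
a_4 = 15
b_4 = 16
c_4 = 8.5
t_4 = 5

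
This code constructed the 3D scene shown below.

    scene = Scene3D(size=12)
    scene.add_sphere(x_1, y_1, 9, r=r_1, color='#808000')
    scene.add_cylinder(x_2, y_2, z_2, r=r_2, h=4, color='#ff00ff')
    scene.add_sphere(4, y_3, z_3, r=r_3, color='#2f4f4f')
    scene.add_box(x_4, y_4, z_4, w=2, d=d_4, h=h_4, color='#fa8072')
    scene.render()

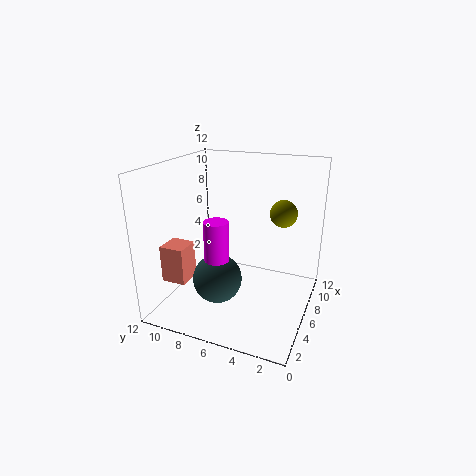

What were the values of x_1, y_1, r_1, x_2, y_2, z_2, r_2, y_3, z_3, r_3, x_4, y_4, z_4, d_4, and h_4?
x_1 = 5; y_1 = 2; r_1 = 1; x_2 = 4; y_2 = 7; z_2 = 4; r_2 = 1; y_3 = 7; z_3 = 3; r_3 = 2; x_4 = 2; y_4 = 9; z_4 = 3; d_4 = 2; h_4 = 3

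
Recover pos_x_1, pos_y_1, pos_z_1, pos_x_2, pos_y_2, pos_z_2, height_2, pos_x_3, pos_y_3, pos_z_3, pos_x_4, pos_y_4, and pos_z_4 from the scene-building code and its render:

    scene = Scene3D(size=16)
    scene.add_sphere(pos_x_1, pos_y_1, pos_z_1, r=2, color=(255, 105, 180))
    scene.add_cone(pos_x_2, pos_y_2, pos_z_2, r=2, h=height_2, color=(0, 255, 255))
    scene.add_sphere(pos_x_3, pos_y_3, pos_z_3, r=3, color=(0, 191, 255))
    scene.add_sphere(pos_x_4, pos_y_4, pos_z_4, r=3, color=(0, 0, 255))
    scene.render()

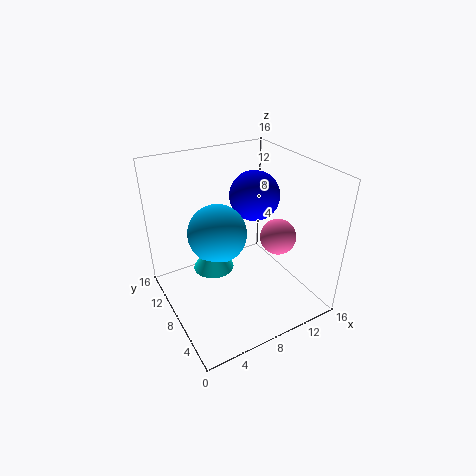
pos_x_1 = 12
pos_y_1 = 6
pos_z_1 = 8
pos_x_2 = 4
pos_y_2 = 6
pos_z_2 = 7
height_2 = 3
pos_x_3 = 5
pos_y_3 = 7
pos_z_3 = 10
pos_x_4 = 12
pos_y_4 = 11
pos_z_4 = 11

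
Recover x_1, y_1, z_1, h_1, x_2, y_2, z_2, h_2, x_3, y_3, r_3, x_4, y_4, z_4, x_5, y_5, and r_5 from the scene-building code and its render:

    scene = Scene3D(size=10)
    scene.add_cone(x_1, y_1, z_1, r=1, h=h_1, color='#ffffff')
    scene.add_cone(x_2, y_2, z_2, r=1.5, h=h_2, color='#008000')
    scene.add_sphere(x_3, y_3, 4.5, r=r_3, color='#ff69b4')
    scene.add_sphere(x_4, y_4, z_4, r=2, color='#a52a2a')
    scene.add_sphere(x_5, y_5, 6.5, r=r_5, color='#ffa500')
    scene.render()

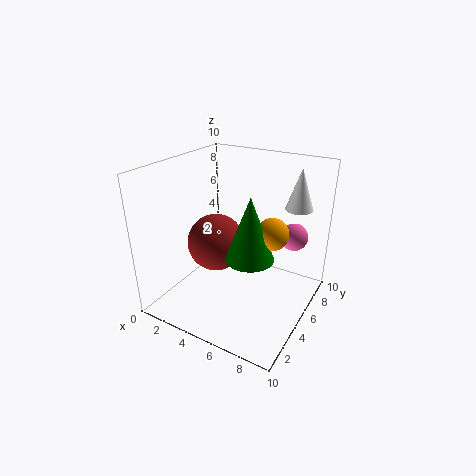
x_1 = 8; y_1 = 8.5; z_1 = 6.5; h_1 = 3; x_2 = 7; y_2 = 3; z_2 = 5; h_2 = 4; x_3 = 8; y_3 = 8; r_3 = 1; x_4 = 3.5; y_4 = 4.5; z_4 = 4.5; x_5 = 8; y_5 = 4; r_5 = 1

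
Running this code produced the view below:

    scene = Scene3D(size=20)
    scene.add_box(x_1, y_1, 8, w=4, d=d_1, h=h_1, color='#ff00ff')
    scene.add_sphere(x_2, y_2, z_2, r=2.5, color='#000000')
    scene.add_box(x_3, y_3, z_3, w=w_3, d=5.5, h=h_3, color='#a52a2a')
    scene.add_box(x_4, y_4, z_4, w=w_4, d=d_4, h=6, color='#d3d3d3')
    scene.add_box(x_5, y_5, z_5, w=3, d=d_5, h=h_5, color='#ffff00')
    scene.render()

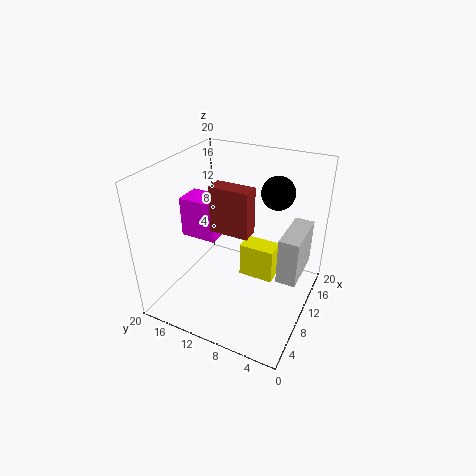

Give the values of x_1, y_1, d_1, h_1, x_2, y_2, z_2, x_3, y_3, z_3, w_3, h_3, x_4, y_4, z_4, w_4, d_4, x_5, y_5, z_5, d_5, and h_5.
x_1 = 10
y_1 = 14
d_1 = 5.5
h_1 = 6
x_2 = 17
y_2 = 7
z_2 = 14.5
x_3 = 8.5
y_3 = 8
z_3 = 11
w_3 = 2.5
h_3 = 6.5
x_4 = 6.5
y_4 = 0.5
z_4 = 7.5
w_4 = 6.5
d_4 = 2.5
x_5 = 10.5
y_5 = 5
z_5 = 3.5
d_5 = 5
h_5 = 5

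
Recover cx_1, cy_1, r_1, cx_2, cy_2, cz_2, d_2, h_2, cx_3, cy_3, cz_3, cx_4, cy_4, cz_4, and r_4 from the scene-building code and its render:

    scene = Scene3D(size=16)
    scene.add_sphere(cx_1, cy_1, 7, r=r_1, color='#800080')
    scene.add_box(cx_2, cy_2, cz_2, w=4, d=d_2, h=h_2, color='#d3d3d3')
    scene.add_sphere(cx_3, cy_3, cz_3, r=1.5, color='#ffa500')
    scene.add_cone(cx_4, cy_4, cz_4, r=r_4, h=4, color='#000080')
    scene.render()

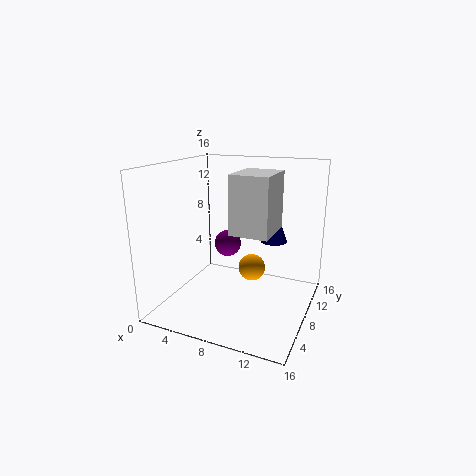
cx_1 = 6.5; cy_1 = 8.5; r_1 = 1.5; cx_2 = 8.5; cy_2 = 4.5; cz_2 = 9.5; d_2 = 5; h_2 = 6; cx_3 = 9.5; cy_3 = 8.5; cz_3 = 4.5; cx_4 = 11.5; cy_4 = 10; cz_4 = 7.5; r_4 = 1.5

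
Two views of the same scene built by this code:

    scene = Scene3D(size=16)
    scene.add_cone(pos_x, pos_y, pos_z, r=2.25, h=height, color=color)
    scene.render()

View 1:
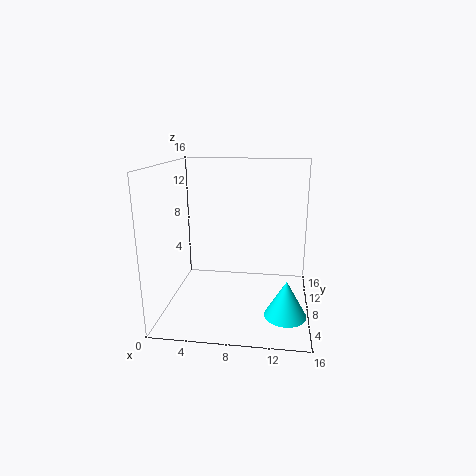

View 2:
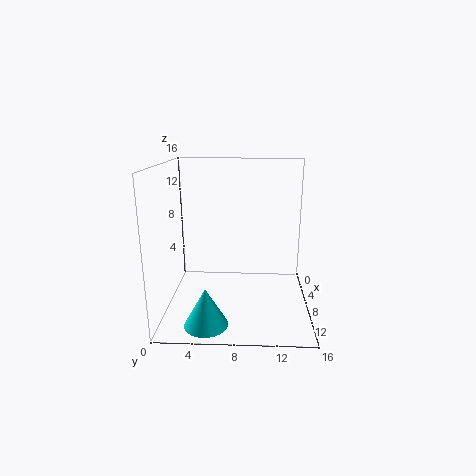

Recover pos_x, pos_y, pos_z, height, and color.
pos_x = 13.5
pos_y = 5
pos_z = 0.5
height = 4
color = 'cyan'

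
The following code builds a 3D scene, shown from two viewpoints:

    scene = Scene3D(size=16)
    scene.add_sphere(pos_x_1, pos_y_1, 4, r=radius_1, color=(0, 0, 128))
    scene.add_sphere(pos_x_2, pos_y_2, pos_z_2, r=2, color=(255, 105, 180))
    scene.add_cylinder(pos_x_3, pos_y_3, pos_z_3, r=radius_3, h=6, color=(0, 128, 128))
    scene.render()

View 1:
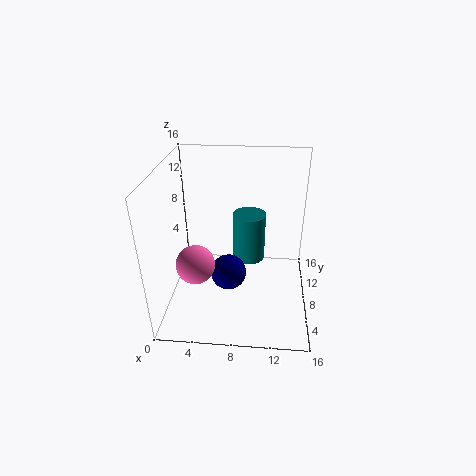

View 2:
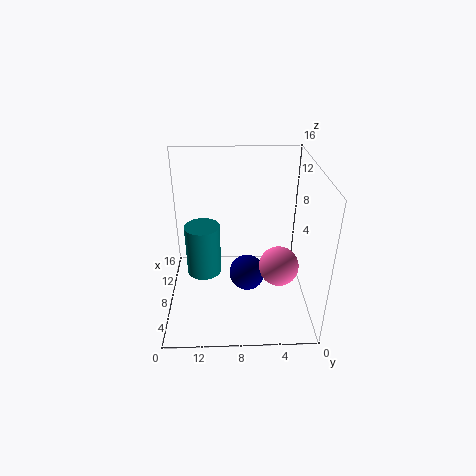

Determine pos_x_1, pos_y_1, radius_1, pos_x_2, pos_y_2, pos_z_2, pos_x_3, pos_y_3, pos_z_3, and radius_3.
pos_x_1 = 7, pos_y_1 = 7, radius_1 = 2, pos_x_2 = 4, pos_y_2 = 4, pos_z_2 = 7, pos_x_3 = 9, pos_y_3 = 12, pos_z_3 = 3, radius_3 = 2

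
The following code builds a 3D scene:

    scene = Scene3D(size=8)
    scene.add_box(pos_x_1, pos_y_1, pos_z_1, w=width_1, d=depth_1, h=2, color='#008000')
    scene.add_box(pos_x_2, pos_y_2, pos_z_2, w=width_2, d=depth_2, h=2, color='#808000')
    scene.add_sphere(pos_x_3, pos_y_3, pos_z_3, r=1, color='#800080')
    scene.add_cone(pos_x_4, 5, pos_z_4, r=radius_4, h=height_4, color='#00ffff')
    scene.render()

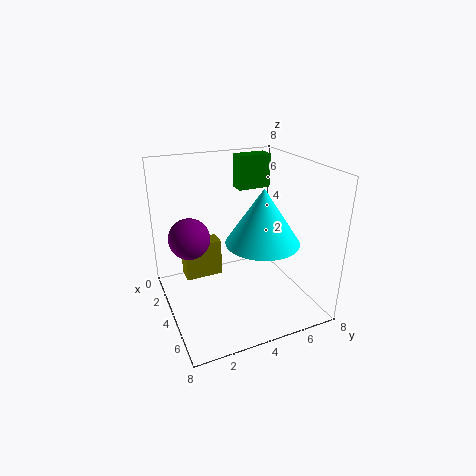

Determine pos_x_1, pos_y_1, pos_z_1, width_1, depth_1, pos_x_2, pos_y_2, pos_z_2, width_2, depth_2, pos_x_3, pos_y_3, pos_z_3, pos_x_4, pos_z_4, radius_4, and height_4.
pos_x_1 = 1, pos_y_1 = 5, pos_z_1 = 6, width_1 = 1, depth_1 = 2, pos_x_2 = 3, pos_y_2 = 1, pos_z_2 = 2, width_2 = 1, depth_2 = 2, pos_x_3 = 5, pos_y_3 = 1, pos_z_3 = 5, pos_x_4 = 5, pos_z_4 = 4, radius_4 = 2, height_4 = 3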